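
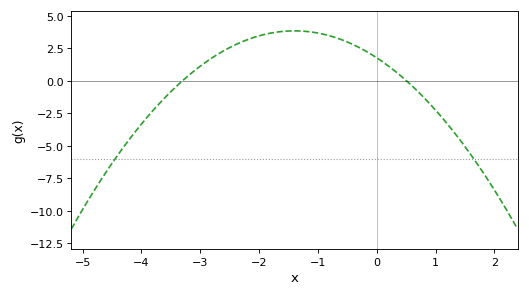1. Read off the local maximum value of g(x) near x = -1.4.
3.8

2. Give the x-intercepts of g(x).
-3.4, 0.6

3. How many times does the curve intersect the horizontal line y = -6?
2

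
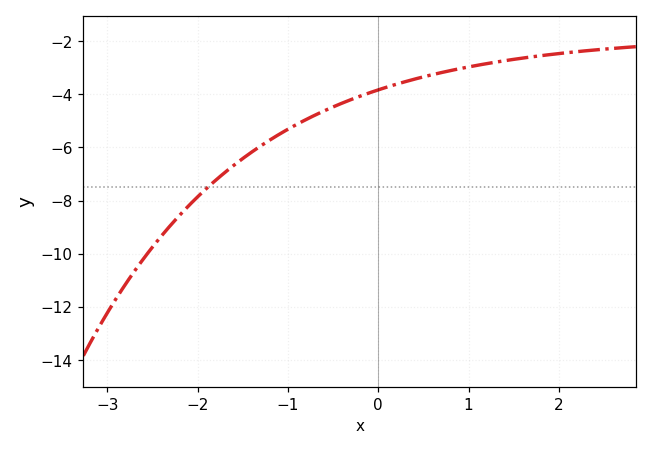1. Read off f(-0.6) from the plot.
-4.62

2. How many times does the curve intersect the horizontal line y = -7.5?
1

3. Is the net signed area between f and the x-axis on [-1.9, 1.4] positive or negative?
negative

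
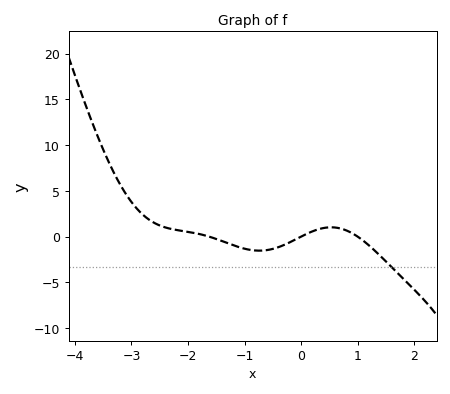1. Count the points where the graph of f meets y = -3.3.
1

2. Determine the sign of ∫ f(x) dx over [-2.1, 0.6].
negative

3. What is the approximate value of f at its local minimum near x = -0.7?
-1.5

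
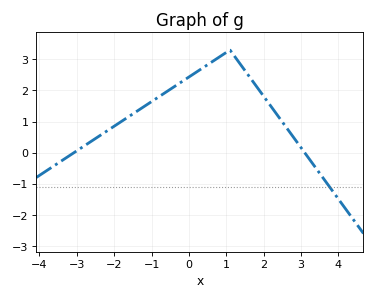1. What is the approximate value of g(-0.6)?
1.96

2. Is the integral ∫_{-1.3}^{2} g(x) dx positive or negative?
positive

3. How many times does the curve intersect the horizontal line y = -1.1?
1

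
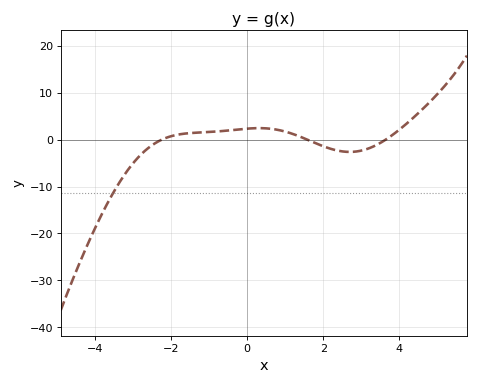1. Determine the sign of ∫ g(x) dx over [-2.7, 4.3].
positive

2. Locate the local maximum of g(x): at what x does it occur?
0.4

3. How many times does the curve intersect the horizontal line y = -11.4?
1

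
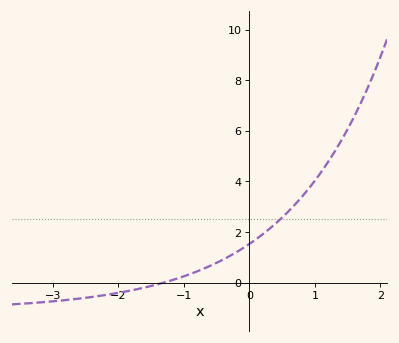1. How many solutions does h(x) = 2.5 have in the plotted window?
1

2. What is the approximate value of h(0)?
1.6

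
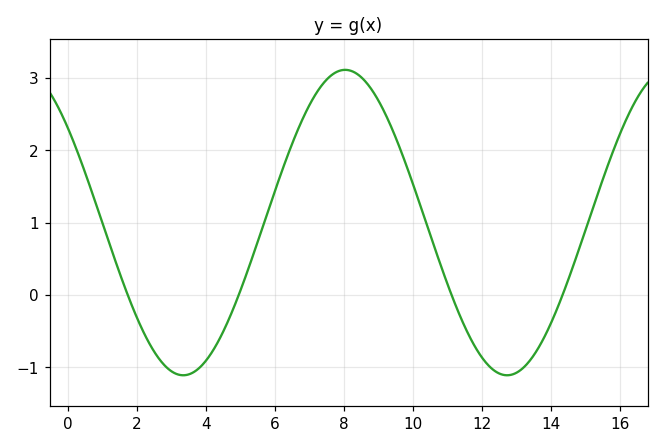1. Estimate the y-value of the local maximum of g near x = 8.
3.11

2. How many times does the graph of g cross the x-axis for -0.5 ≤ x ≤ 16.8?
4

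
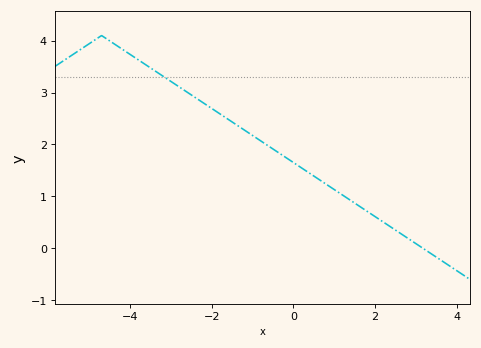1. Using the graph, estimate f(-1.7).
2.5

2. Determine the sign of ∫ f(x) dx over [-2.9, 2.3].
positive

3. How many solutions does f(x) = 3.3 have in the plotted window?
1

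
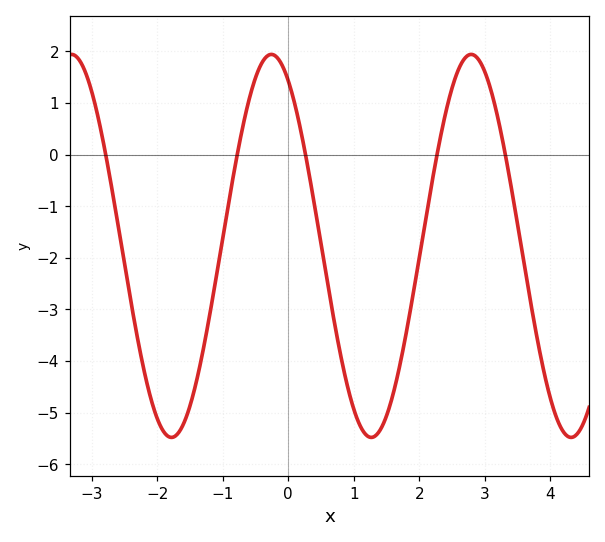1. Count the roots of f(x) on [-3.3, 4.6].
5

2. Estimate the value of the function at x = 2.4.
0.8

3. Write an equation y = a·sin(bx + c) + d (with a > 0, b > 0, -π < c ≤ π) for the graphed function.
y = 3.71sin(2.1x + 2.1) - 1.77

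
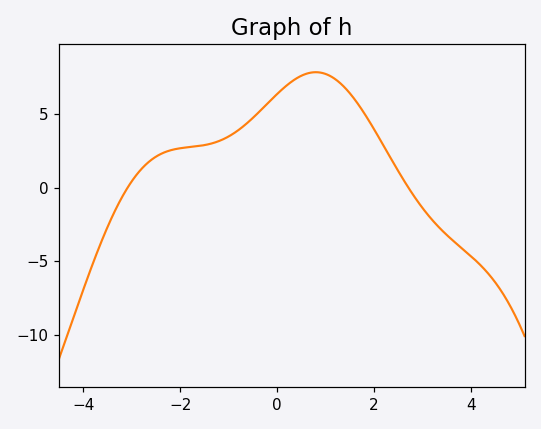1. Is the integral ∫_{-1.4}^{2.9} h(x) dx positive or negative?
positive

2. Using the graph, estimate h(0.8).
7.84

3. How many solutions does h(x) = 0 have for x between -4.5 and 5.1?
2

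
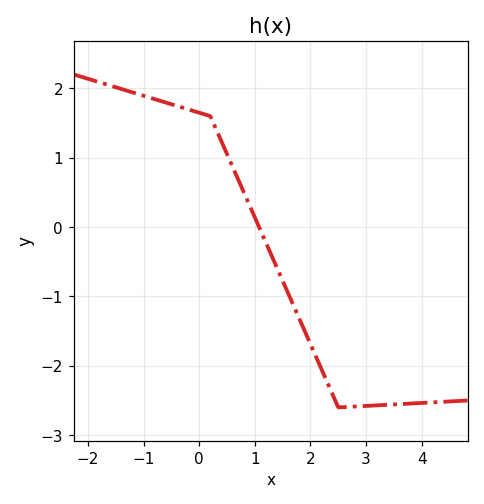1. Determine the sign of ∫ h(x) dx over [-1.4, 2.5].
positive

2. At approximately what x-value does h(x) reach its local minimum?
2.5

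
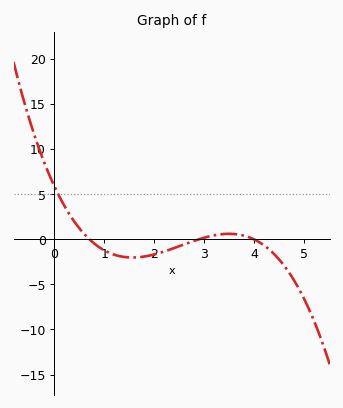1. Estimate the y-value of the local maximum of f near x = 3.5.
0.5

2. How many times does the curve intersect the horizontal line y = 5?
1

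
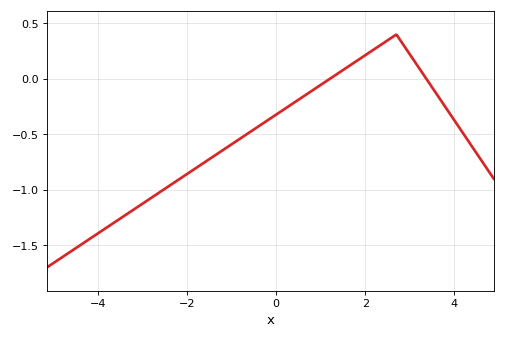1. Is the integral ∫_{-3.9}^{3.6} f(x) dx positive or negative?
negative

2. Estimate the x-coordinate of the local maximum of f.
2.6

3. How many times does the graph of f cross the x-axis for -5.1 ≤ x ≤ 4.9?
2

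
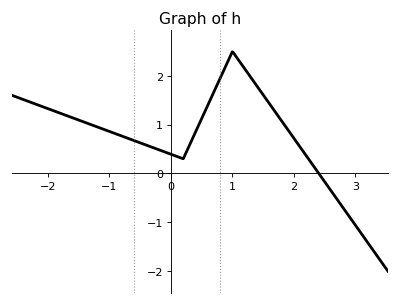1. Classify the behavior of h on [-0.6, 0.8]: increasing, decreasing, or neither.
neither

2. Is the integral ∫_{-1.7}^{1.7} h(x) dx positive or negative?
positive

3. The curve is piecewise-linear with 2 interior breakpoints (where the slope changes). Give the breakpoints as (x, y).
(0.2, 0.3); (1, 2.5)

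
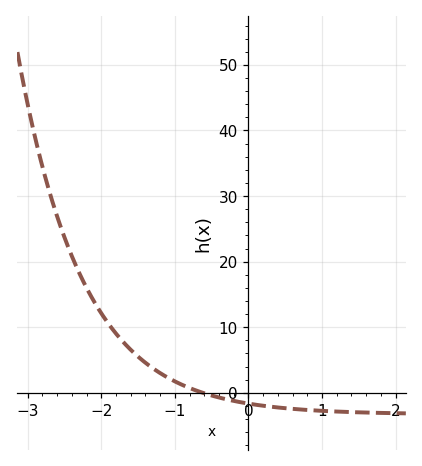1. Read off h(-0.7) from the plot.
0.302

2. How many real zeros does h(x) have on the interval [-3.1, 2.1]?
1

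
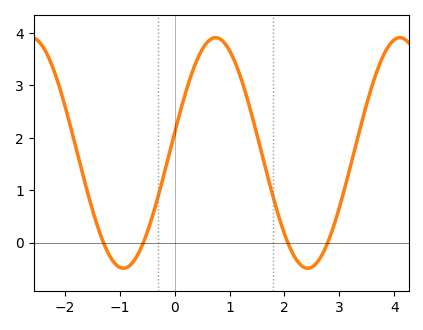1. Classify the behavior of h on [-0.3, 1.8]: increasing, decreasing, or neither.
neither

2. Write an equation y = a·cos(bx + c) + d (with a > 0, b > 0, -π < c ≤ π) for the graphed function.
y = 2.2cos(1.87x - 1.39) + 1.71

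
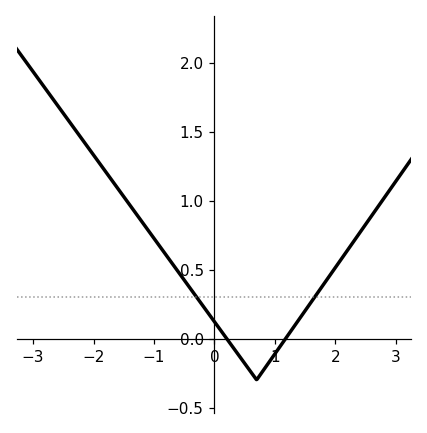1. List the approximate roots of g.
0.203, 1.18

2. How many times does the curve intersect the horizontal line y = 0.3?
2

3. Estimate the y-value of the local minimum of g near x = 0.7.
-0.299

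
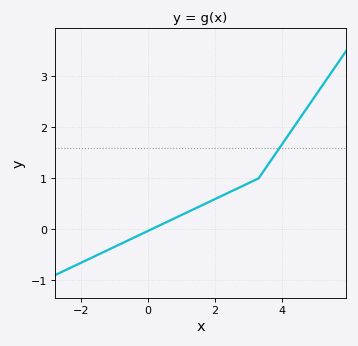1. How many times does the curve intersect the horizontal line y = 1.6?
1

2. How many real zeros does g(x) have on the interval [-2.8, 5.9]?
1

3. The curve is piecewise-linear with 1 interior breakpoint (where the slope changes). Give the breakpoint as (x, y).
(3.3, 1)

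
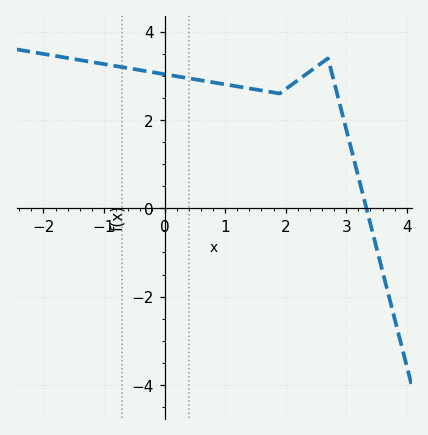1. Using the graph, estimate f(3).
1.8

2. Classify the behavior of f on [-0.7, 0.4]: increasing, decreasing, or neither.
decreasing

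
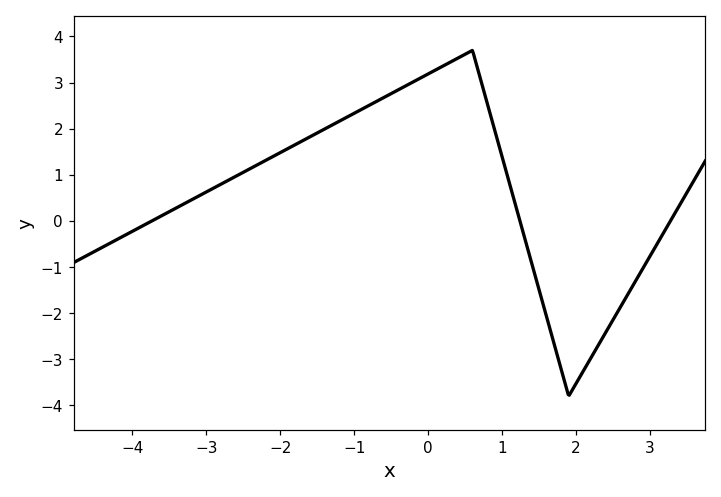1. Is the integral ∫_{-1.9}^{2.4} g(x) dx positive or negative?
positive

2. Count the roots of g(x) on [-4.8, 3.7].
3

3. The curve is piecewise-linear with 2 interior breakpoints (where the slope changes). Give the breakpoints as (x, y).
(0.6, 3.7); (1.9, -3.8)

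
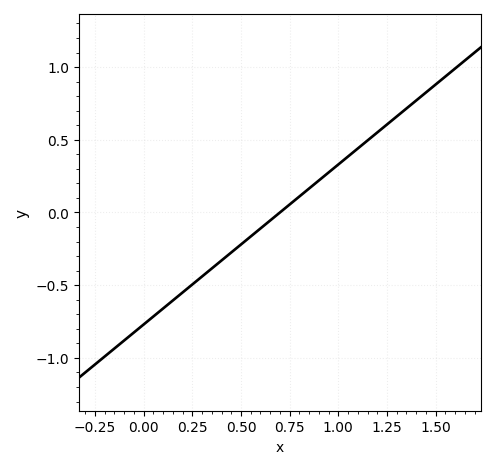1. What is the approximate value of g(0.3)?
-0.44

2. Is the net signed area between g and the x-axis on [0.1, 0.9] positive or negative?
negative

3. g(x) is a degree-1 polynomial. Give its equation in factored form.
y = 1.1(x - 0.7)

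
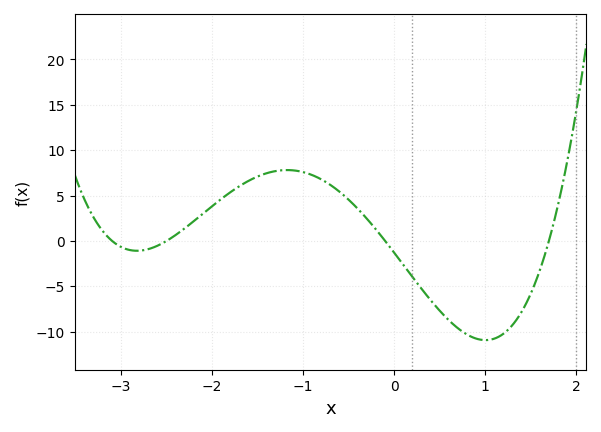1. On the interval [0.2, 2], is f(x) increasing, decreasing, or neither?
neither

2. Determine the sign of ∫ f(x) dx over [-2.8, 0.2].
positive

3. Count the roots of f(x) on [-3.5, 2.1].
4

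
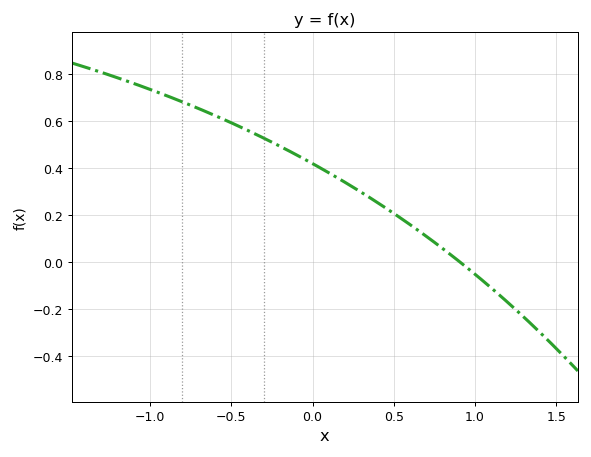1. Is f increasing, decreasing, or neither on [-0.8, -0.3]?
decreasing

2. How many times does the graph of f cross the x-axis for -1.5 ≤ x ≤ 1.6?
1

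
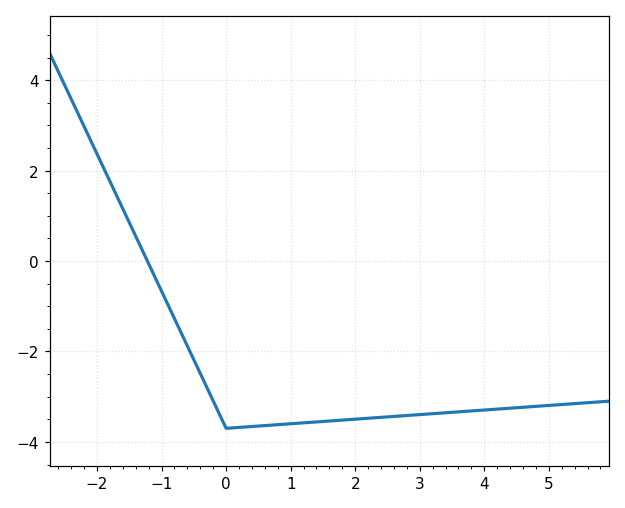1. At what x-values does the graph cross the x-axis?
-1.22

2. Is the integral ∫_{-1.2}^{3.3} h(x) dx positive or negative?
negative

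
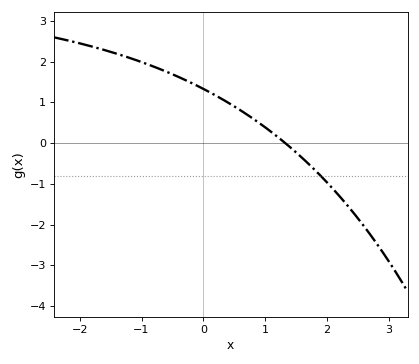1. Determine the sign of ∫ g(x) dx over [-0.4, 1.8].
positive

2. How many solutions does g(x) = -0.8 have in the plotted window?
1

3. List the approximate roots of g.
1.32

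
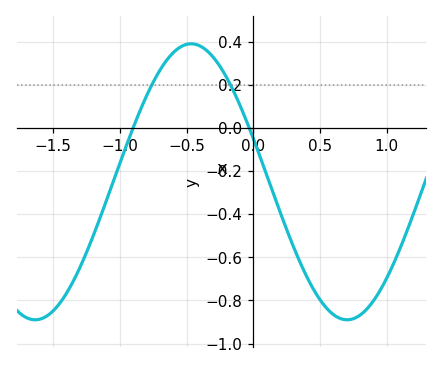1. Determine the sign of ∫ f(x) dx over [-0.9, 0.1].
positive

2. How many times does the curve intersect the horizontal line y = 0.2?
2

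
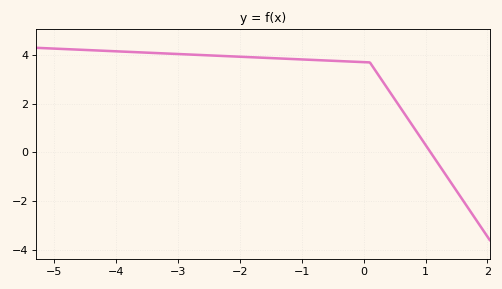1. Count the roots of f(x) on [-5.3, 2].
1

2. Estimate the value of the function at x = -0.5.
3.8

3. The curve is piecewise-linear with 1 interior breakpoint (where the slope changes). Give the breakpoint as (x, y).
(0.1, 3.7)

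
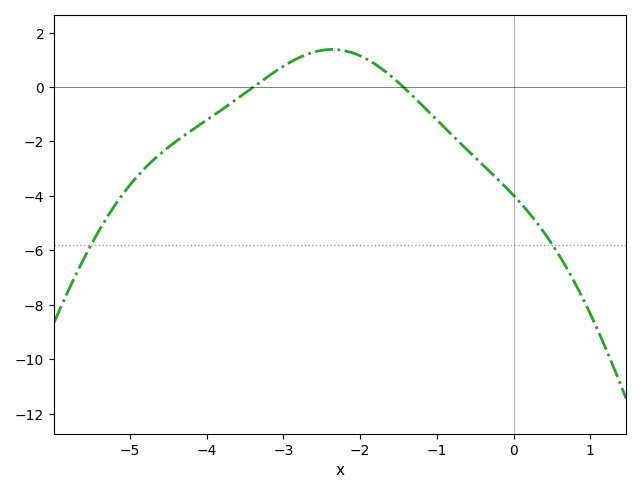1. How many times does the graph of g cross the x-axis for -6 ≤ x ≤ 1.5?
2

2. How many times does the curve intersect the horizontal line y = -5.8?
2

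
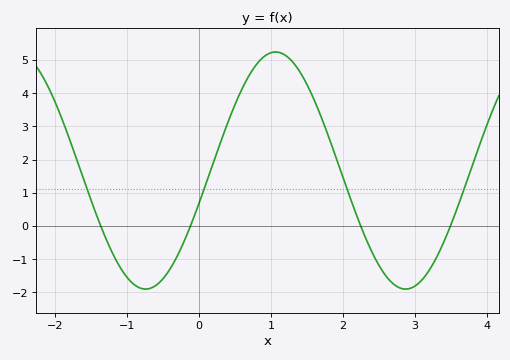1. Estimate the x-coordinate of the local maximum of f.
1.1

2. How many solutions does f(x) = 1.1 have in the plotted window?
4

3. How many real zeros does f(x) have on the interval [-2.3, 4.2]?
4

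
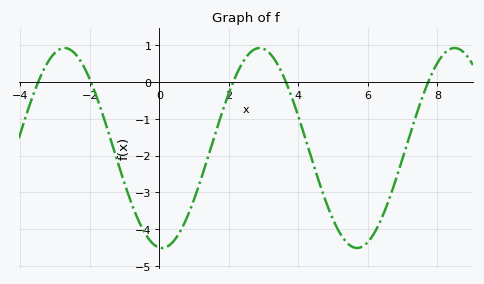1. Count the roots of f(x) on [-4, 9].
5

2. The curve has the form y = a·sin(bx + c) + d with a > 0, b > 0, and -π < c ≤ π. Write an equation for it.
y = 2.72sin(1.12x - 1.66) - 1.79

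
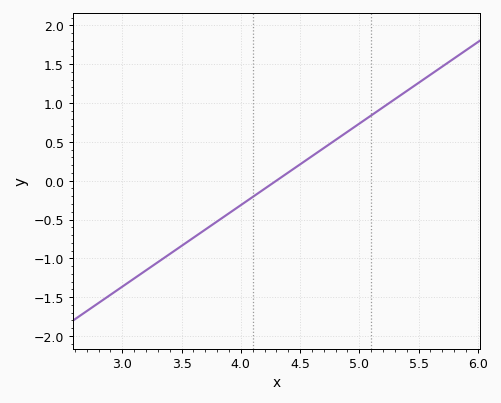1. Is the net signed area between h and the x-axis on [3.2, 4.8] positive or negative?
negative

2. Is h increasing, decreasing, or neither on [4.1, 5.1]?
increasing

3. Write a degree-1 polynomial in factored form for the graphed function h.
y = 1.05(x - 4.3)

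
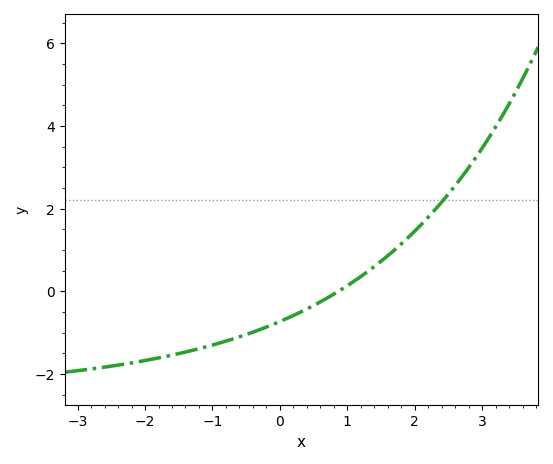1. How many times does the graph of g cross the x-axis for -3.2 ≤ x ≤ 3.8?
1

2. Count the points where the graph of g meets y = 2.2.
1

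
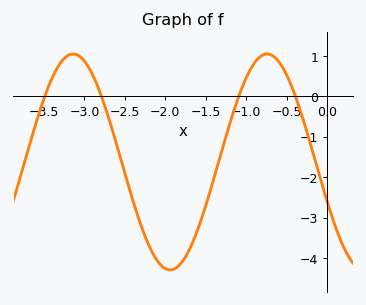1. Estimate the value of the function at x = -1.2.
-0.658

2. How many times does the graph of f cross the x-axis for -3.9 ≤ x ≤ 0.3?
4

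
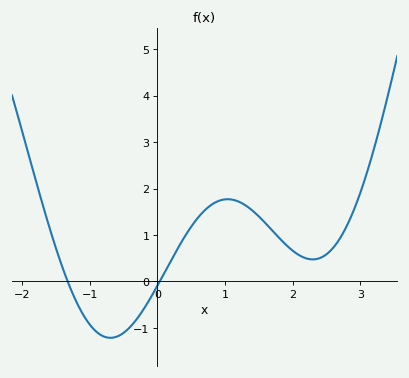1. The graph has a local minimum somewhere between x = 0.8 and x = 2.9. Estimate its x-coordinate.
2.3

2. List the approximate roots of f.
-1.3, 0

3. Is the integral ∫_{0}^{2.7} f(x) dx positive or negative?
positive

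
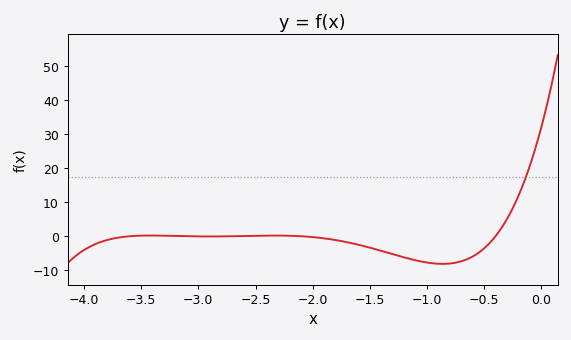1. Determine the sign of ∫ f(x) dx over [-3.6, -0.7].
negative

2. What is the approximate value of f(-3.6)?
0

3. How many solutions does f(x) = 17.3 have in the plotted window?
1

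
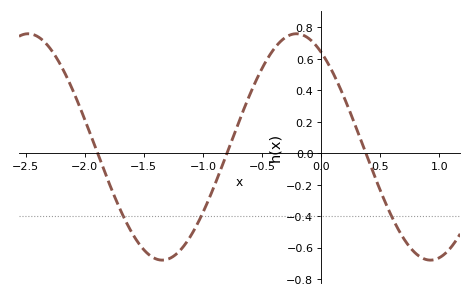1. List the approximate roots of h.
-1.89, -0.797, 0.377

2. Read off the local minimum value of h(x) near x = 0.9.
-0.68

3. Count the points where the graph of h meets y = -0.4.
3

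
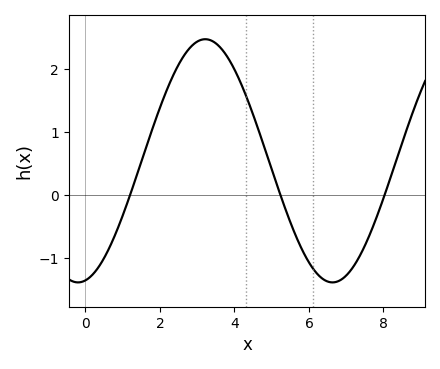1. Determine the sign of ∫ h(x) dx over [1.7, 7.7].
positive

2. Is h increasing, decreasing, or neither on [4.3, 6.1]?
decreasing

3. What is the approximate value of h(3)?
2.44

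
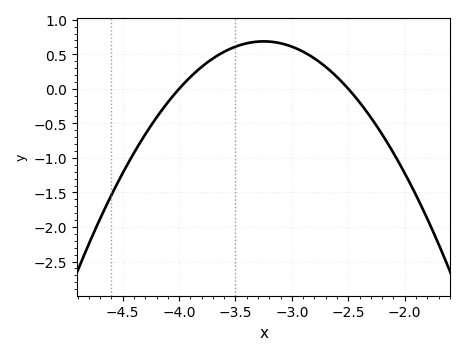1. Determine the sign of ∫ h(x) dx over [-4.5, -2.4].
positive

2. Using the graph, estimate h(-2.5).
0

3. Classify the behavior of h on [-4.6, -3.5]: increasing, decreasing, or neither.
increasing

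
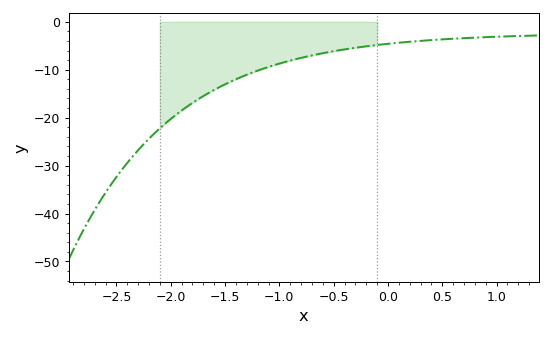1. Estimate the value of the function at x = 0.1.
-4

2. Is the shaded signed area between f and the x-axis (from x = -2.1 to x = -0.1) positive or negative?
negative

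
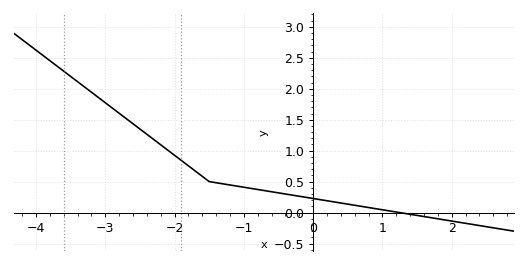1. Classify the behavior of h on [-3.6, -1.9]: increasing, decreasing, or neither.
decreasing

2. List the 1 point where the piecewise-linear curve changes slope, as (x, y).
(-1.5, 0.5)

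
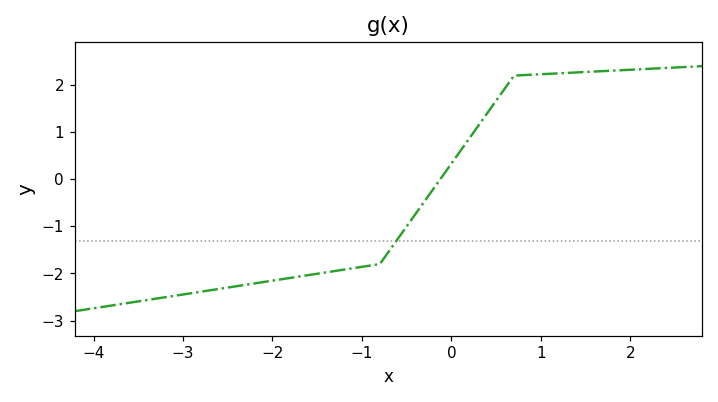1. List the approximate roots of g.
-0.1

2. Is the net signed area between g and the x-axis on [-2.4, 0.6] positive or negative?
negative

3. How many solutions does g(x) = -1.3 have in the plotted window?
1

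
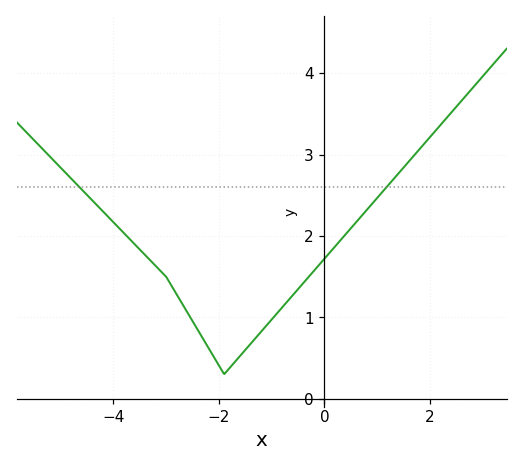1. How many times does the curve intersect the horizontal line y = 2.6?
2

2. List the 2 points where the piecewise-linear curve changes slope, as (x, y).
(-3, 1.5); (-1.9, 0.3)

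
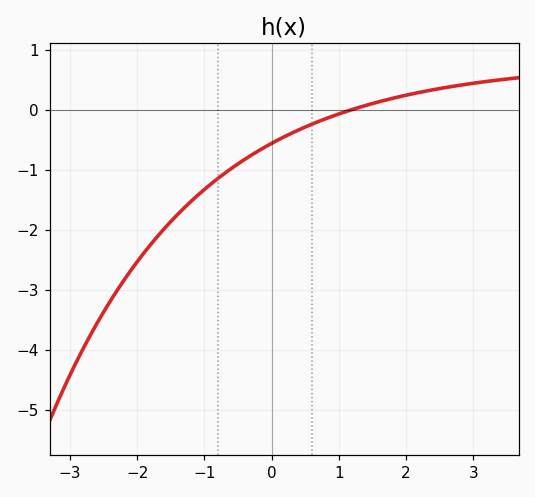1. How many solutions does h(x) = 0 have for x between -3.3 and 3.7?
1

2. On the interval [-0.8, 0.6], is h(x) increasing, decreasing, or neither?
increasing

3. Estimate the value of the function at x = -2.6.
-3.6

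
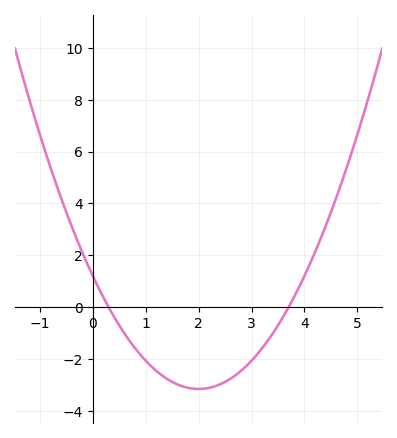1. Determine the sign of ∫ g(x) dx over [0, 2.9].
negative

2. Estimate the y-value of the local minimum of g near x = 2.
-3.15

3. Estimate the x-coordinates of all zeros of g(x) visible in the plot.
0.3, 3.7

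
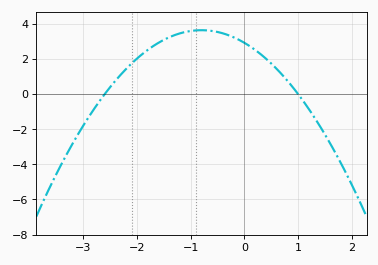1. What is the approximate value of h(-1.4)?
3.23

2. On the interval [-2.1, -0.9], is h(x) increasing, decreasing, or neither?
increasing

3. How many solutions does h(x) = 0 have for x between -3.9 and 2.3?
2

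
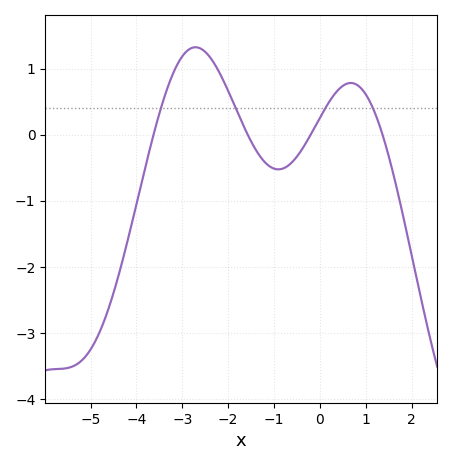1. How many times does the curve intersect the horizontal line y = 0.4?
4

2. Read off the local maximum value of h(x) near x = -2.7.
1.3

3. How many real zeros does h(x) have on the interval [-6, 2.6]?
4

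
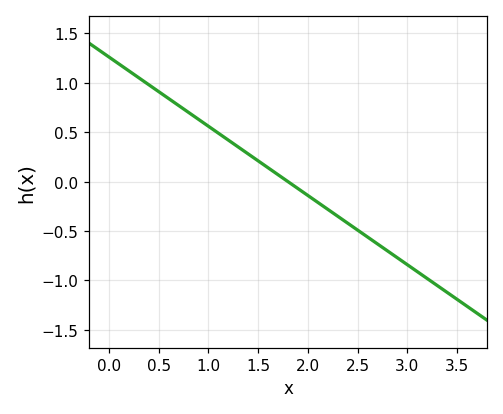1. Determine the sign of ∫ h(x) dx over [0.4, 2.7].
positive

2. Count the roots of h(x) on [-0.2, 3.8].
1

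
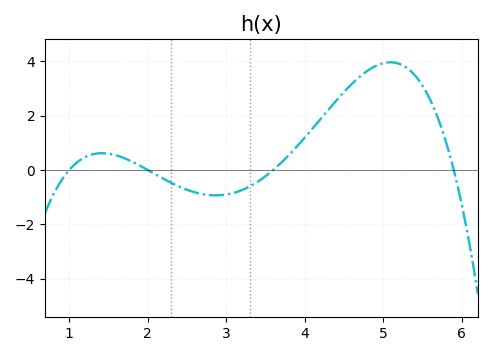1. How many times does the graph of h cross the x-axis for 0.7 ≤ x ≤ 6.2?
4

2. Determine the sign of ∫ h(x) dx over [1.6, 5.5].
positive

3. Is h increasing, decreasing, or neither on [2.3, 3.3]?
neither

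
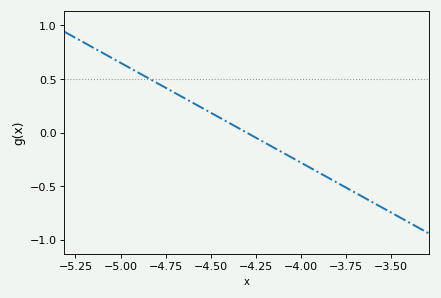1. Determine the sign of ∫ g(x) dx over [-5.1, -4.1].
positive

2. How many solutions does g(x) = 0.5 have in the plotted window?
1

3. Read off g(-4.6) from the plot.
0.3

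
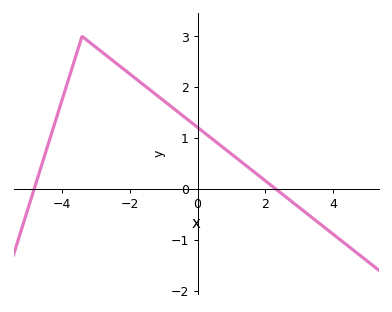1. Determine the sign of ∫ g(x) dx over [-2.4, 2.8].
positive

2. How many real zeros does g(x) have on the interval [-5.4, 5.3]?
2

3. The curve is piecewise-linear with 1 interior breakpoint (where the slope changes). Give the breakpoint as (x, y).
(-3.4, 3)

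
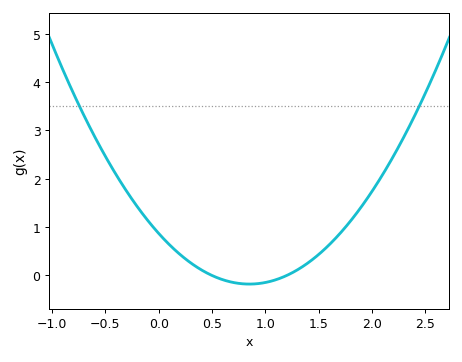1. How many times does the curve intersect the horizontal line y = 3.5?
2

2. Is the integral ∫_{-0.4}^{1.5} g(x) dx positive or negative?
positive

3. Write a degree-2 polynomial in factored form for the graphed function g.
y = 1.45(x - 0.5)(x - 1.2)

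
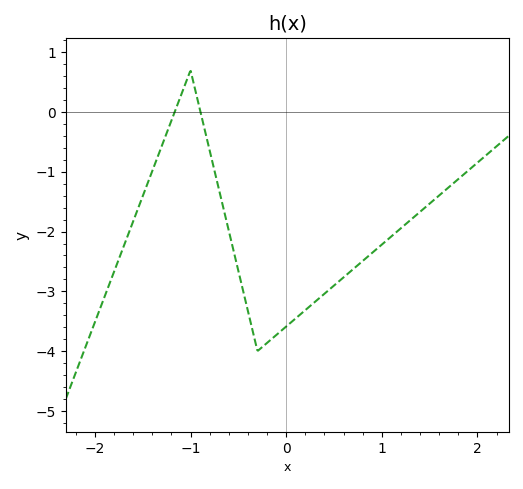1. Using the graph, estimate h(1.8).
-1.1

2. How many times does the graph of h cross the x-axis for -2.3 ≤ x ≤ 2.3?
2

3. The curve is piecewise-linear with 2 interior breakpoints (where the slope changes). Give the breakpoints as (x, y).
(-1, 0.7); (-0.3, -4)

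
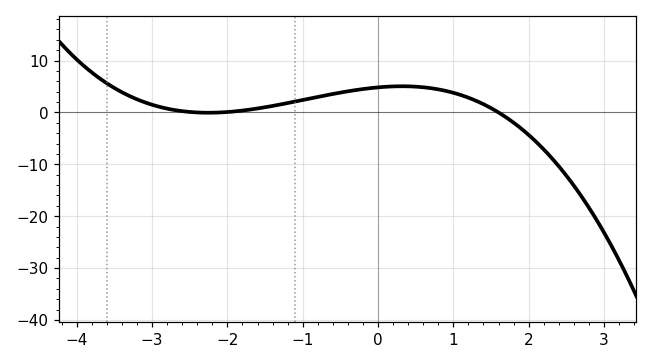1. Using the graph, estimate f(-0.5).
4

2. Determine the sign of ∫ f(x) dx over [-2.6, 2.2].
positive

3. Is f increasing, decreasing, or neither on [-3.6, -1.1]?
neither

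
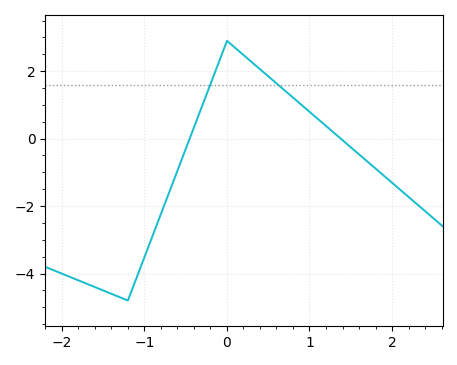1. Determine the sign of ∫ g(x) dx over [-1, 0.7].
positive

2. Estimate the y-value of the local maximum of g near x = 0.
2.9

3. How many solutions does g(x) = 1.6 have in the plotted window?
2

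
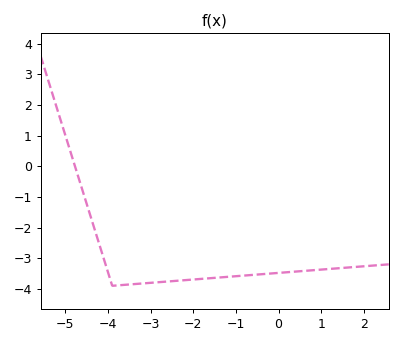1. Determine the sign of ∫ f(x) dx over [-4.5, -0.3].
negative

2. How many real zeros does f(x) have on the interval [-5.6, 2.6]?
1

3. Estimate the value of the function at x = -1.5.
-3.64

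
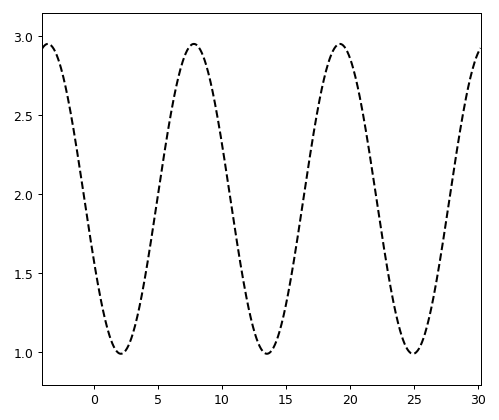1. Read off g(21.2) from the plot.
2.45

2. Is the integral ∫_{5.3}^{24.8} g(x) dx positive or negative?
positive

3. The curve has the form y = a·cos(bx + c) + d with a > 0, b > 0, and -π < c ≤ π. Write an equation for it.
y = 0.98cos(0.55x + 2) + 1.97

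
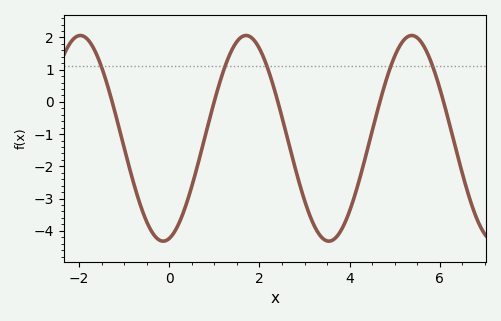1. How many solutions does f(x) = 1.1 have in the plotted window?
5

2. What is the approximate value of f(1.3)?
1.34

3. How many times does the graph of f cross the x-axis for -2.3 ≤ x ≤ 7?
5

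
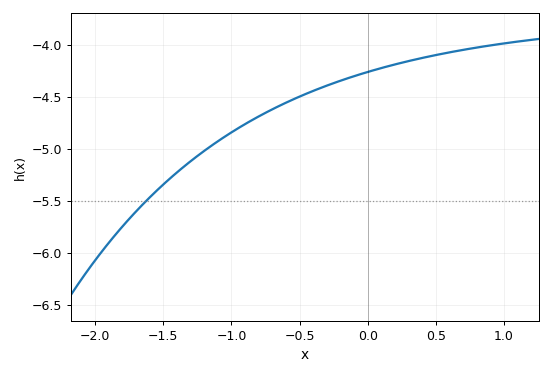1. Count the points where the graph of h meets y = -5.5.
1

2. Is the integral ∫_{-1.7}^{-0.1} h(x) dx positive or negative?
negative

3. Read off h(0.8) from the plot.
-4.05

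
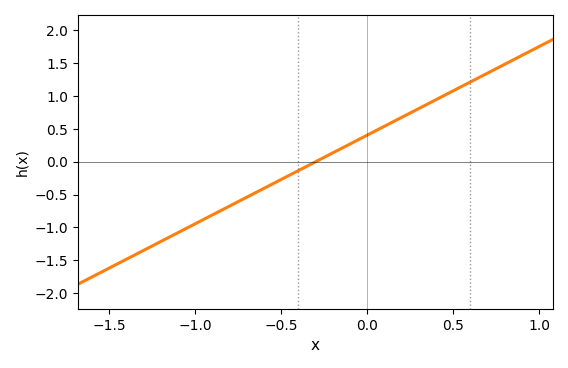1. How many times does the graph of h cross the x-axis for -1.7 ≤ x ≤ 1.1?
1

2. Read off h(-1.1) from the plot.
-1.1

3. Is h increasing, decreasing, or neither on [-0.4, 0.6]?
increasing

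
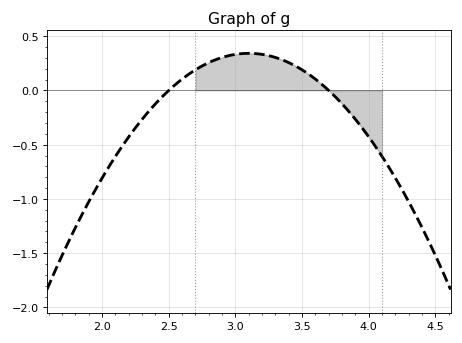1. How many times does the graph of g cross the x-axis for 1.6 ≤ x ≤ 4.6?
2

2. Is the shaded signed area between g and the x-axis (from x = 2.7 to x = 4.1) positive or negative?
positive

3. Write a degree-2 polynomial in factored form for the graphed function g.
y = -0.95(x - 2.5)(x - 3.7)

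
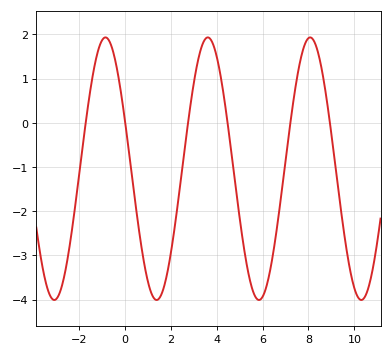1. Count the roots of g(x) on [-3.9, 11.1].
6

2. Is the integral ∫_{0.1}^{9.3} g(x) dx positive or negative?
negative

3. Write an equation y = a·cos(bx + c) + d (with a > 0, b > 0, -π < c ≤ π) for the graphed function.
y = 2.97cos(1.4x + 1.2) - 1.04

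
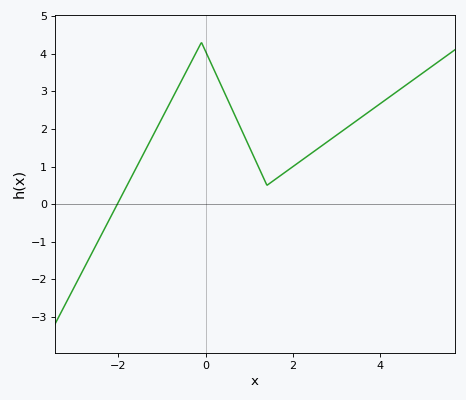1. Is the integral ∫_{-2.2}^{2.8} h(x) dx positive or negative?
positive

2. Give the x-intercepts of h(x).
-2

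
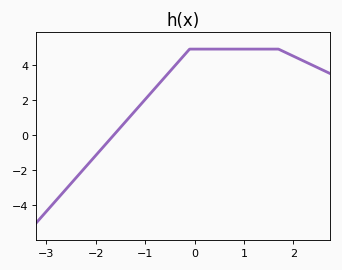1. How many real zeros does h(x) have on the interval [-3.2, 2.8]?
1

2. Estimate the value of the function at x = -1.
2.03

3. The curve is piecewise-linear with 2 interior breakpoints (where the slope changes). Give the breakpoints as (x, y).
(-0.1, 4.9); (1.7, 4.9)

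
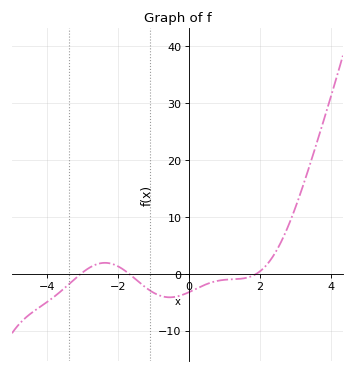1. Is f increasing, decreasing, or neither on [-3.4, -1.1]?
neither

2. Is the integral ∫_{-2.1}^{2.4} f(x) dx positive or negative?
negative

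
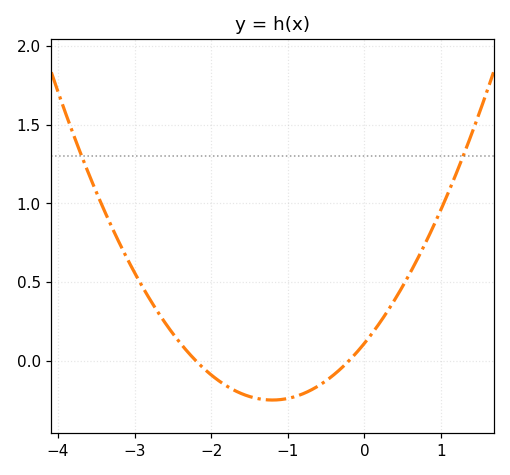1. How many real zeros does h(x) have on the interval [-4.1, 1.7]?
2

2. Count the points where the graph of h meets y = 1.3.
2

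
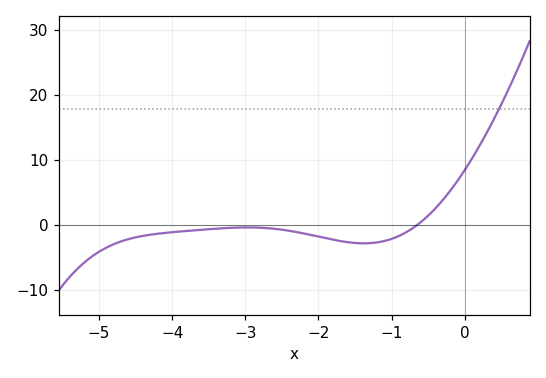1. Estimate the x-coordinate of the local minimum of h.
-1.38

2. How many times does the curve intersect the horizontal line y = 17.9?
1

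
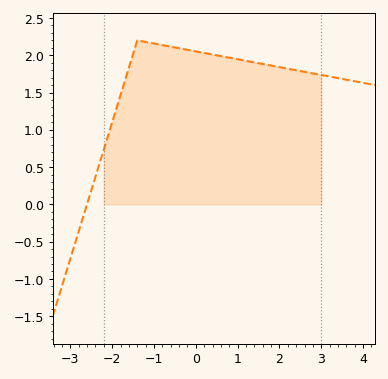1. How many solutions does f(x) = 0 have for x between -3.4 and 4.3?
1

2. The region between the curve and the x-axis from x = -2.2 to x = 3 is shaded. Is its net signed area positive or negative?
positive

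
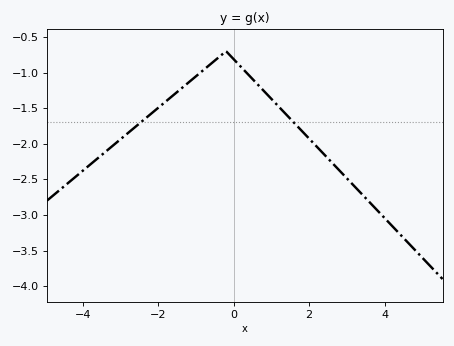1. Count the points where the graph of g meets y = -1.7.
2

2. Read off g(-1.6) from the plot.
-1.3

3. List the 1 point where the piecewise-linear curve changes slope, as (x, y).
(-0.2, -0.7)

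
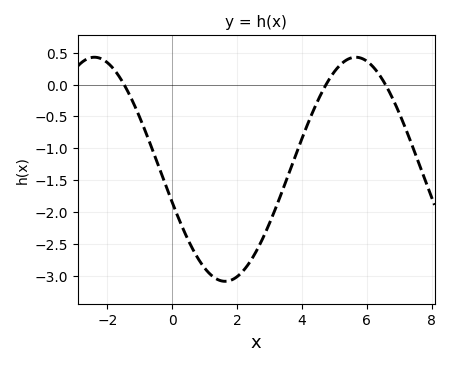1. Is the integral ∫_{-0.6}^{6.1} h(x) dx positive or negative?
negative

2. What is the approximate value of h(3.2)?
-1.95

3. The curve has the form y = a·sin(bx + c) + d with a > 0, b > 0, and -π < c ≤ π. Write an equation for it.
y = 1.76sin(0.78x - 2.8) - 1.33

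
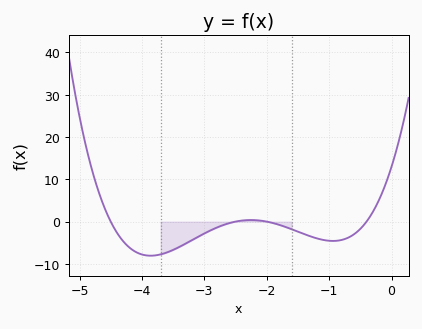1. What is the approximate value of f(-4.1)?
-7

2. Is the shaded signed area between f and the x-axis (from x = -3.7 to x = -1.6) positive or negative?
negative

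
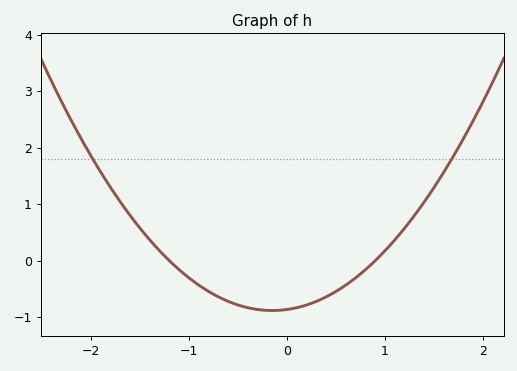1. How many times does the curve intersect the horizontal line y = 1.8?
2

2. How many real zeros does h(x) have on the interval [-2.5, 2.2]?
2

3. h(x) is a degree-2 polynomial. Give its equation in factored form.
y = 0.8(x + 1.2)(x - 0.9)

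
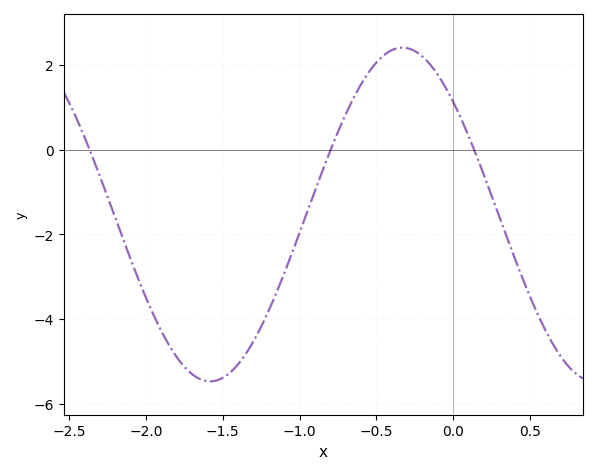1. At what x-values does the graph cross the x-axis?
-2.37, -0.797, 0.137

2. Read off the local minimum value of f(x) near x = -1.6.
-5.47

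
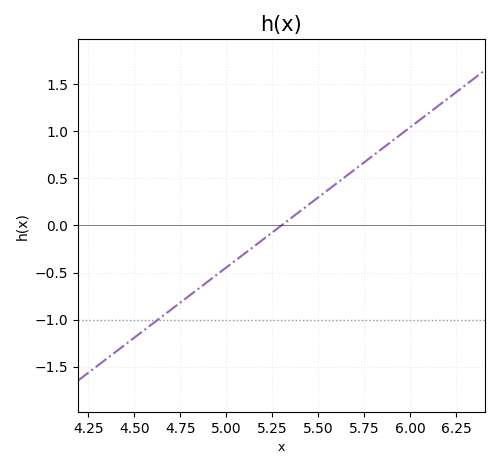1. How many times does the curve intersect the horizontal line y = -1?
1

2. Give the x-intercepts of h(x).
5.3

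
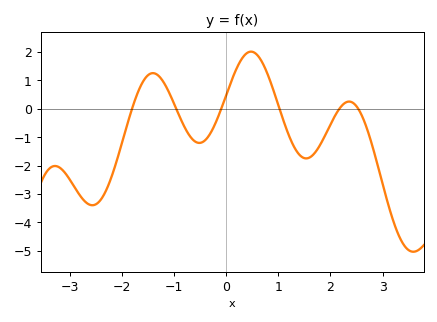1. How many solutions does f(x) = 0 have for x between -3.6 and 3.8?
6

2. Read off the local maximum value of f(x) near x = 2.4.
0.252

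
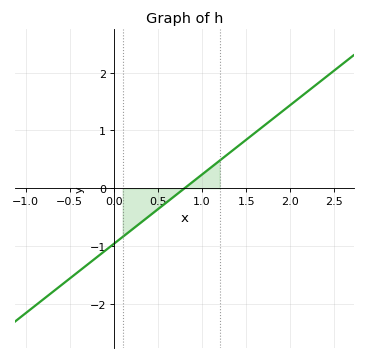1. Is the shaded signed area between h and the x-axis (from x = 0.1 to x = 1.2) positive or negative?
negative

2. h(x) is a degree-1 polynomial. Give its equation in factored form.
y = 1.2(x - 0.8)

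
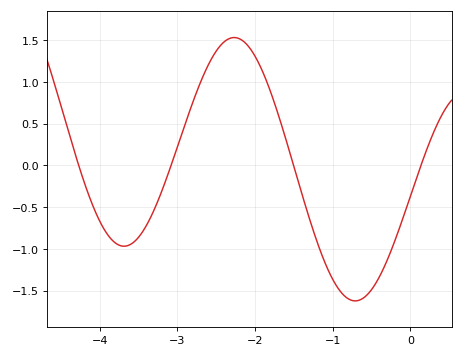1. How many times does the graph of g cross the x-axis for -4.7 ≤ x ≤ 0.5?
4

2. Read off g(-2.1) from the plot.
1.45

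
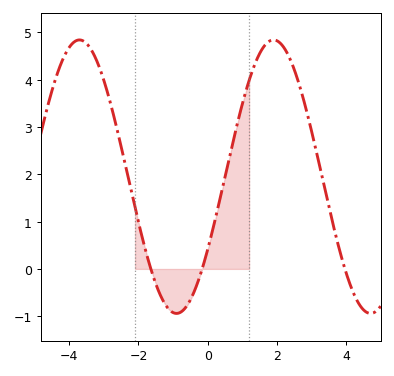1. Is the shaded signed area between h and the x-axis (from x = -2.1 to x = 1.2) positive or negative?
positive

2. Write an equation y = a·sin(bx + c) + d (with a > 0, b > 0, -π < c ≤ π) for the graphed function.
y = 2.89sin(1.1x - 0.56) + 1.95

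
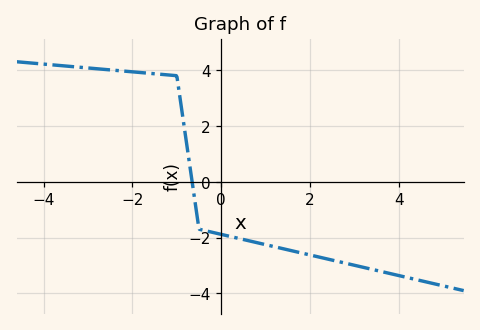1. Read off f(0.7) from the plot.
-2.2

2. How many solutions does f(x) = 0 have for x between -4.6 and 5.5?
1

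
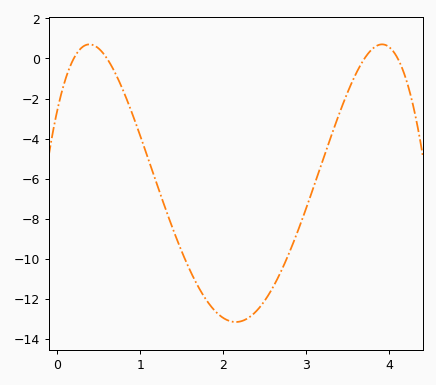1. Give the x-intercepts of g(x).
0.2, 0.6, 3.7, 4.1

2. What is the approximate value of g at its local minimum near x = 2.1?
-13.2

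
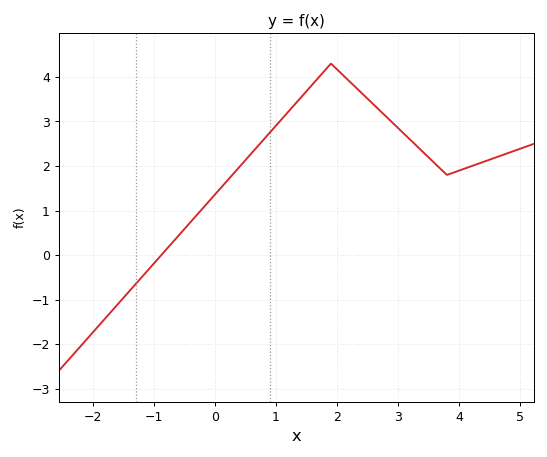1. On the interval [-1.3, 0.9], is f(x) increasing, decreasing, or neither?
increasing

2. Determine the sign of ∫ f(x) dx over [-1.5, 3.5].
positive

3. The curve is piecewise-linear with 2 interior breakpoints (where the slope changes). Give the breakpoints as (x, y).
(1.9, 4.3); (3.8, 1.8)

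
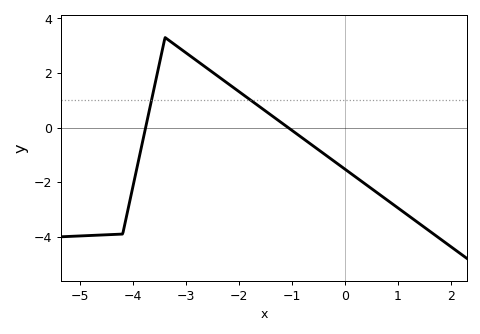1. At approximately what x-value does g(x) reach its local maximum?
-3.4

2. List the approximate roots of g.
-3.77, -1.07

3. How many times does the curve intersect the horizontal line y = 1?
2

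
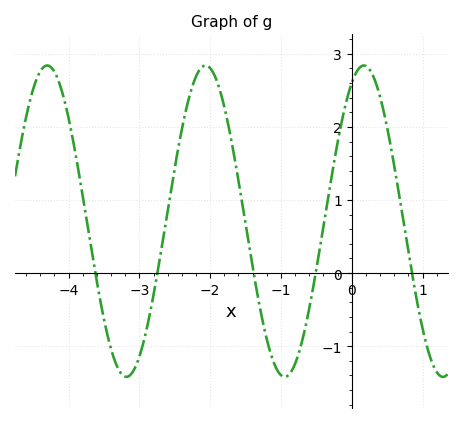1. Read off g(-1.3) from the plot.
-0.5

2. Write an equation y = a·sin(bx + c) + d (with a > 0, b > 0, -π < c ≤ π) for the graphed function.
y = 2.13sin(2.8x + 1.1) + 0.71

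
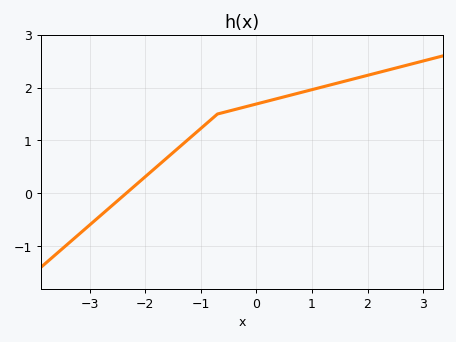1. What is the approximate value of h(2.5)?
2.37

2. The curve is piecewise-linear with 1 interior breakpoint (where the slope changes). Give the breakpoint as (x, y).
(-0.7, 1.5)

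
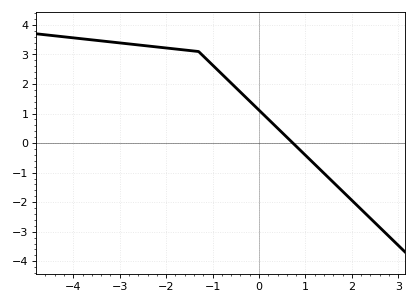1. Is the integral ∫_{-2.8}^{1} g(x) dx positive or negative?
positive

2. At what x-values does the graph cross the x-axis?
0.731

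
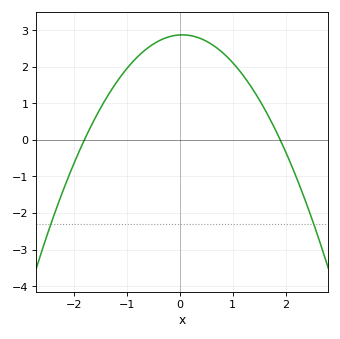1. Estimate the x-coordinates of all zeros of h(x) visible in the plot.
-1.8, 1.9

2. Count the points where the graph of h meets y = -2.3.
2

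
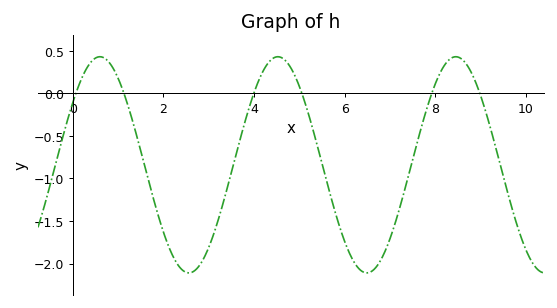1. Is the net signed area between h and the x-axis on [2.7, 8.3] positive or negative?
negative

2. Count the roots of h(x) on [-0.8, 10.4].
6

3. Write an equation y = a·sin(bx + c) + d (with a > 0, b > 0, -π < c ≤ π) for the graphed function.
y = 1.27sin(1.6x + 0.612) - 0.84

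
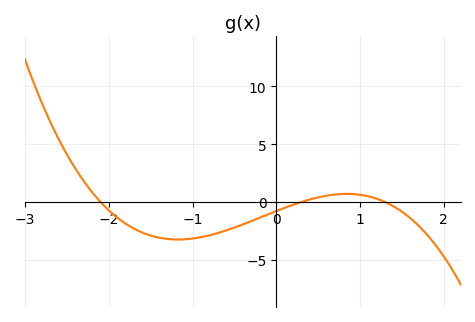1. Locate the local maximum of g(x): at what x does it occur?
0.8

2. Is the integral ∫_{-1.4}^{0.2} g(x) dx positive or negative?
negative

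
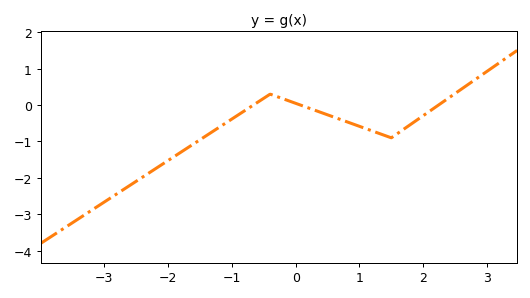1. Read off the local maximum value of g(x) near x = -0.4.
0.299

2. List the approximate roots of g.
-0.663, 0.075, 2.24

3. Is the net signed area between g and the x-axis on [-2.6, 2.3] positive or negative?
negative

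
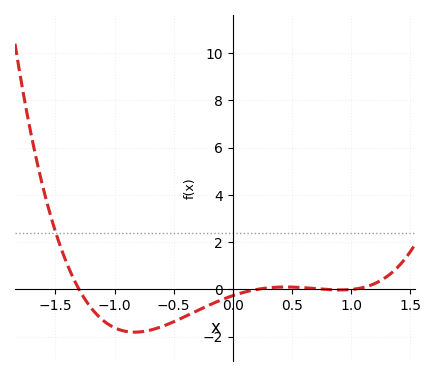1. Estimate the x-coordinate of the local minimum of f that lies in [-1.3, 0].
-0.85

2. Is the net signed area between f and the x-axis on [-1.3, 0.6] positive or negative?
negative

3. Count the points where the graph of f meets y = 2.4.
1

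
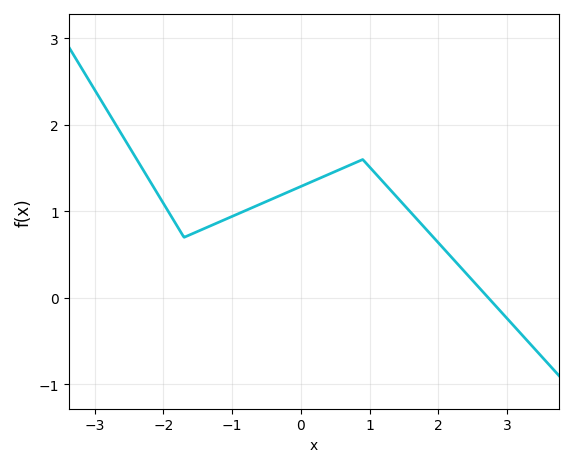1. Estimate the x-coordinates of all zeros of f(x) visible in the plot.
2.73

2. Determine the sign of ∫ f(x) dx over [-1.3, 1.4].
positive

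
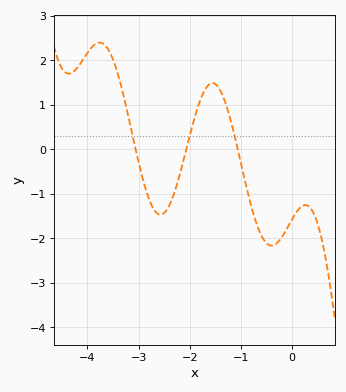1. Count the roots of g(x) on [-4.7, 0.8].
3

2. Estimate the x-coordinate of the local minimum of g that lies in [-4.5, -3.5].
-4.36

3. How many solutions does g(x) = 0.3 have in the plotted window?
3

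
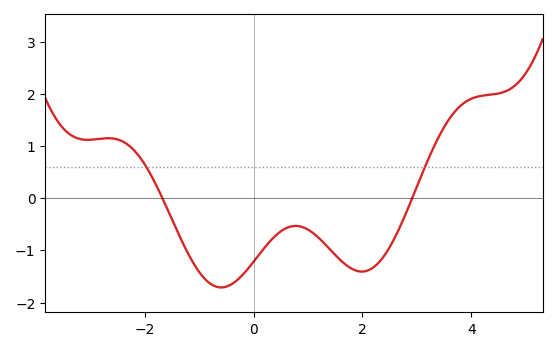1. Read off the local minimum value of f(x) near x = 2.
-1.41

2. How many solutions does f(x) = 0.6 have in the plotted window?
2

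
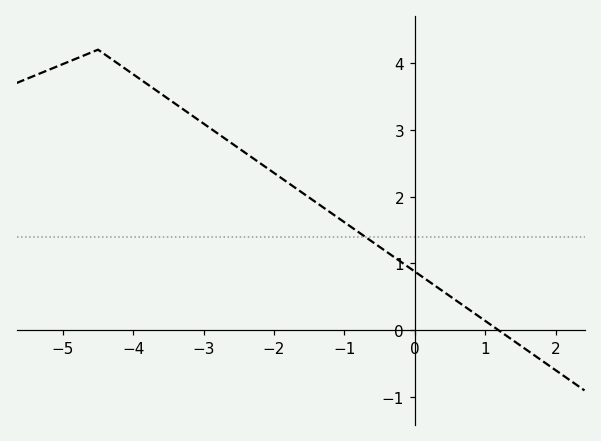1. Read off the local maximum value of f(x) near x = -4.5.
4.2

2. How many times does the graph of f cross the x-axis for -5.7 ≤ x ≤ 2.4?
1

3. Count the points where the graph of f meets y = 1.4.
1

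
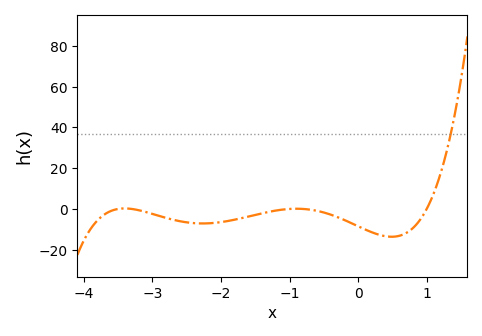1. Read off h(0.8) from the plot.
-10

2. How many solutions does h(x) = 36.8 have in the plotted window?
1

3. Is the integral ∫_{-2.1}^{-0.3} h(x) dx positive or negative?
negative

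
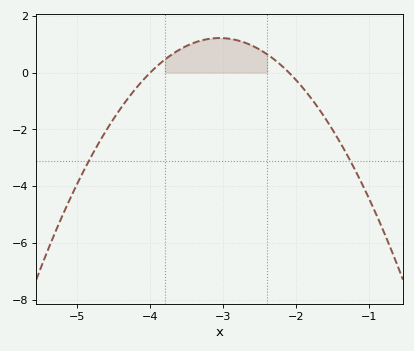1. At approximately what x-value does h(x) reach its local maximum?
-3.05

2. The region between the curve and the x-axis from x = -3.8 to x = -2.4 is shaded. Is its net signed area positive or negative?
positive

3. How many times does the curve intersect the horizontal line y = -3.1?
2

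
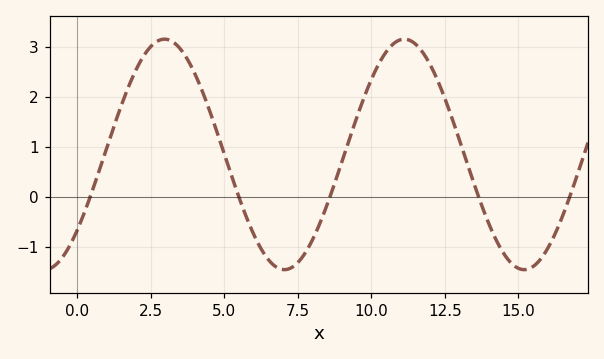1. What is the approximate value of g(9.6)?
1.74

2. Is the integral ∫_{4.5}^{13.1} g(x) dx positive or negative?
positive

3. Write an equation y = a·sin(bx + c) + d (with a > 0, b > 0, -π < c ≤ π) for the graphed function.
y = 2.3sin(0.77x - 0.712) + 0.85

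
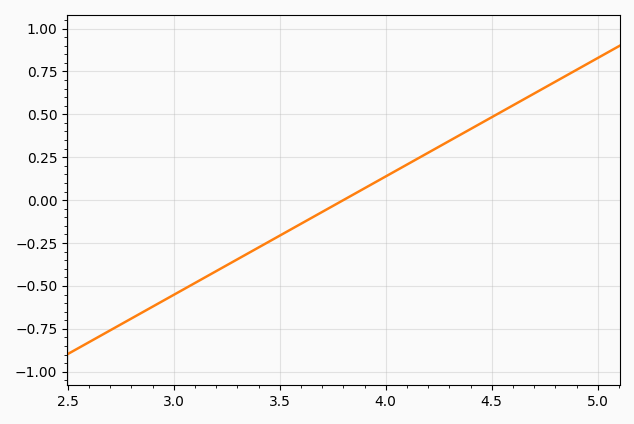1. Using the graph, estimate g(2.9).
-0.6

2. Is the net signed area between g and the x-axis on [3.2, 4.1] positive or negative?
negative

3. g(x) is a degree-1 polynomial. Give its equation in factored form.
y = 0.69(x - 3.8)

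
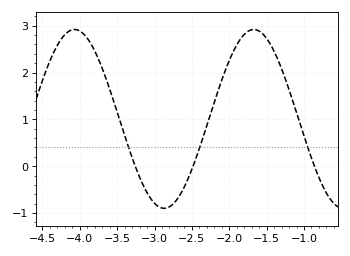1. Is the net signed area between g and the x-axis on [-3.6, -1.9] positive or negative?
positive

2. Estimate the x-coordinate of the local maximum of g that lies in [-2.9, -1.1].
-1.7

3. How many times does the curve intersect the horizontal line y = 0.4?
3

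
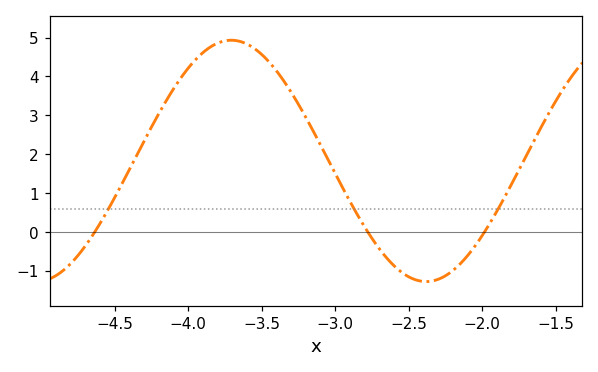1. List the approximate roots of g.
-4.64, -2.78, -1.98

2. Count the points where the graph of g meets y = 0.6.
3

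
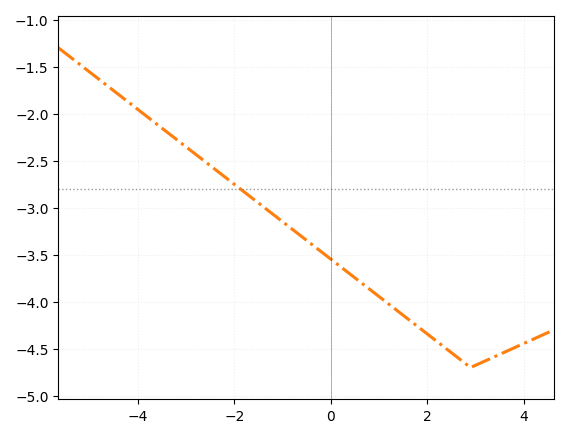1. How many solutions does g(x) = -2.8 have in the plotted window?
1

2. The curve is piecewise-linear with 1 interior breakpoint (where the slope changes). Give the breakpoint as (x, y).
(2.9, -4.7)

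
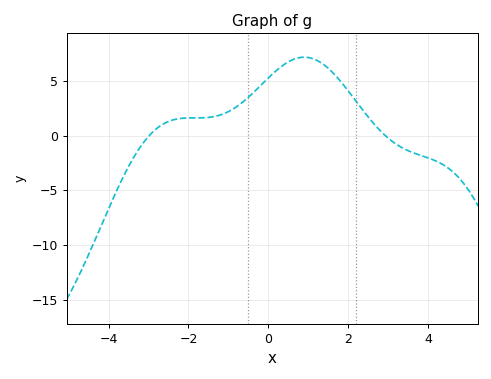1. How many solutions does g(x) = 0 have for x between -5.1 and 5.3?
2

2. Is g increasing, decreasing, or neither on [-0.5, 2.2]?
neither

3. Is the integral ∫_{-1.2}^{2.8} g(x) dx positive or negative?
positive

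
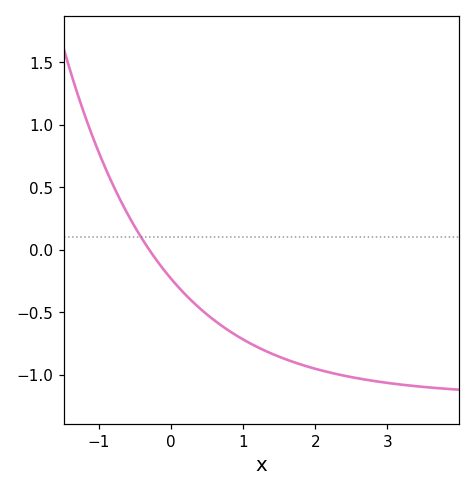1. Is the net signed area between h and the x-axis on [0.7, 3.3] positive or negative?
negative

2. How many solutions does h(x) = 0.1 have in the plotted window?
1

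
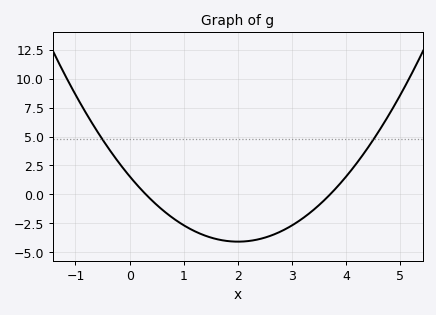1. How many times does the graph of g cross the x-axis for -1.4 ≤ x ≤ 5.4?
2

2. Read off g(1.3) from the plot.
-3.38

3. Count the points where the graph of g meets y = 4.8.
2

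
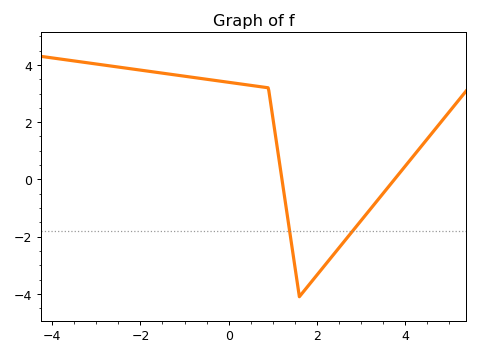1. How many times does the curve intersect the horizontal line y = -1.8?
2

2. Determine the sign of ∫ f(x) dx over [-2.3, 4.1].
positive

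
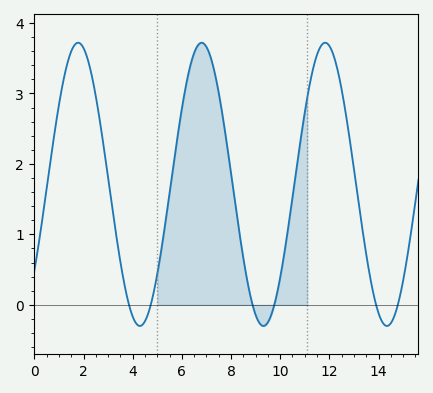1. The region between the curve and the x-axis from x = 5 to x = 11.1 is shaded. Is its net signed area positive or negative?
positive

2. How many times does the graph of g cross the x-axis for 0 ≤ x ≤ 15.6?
6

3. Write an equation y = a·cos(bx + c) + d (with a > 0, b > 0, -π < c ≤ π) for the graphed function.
y = 2.01cos(1.25x - 2.22) + 1.71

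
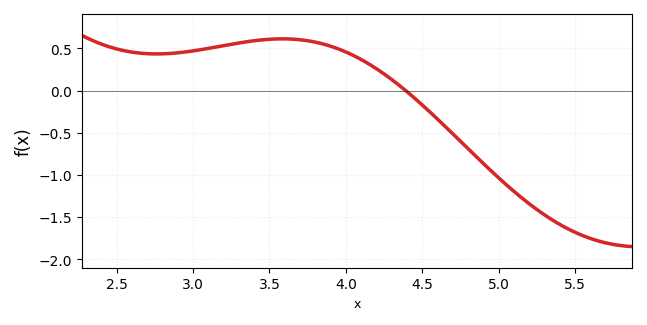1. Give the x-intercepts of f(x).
4.4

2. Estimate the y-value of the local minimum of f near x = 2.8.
0.45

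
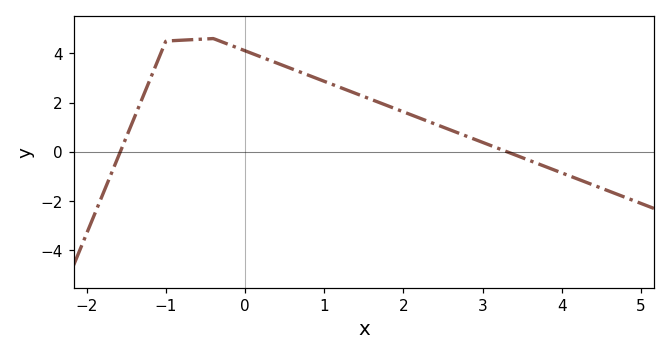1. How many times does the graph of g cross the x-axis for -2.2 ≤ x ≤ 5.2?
2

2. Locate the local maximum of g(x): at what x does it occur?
-0.402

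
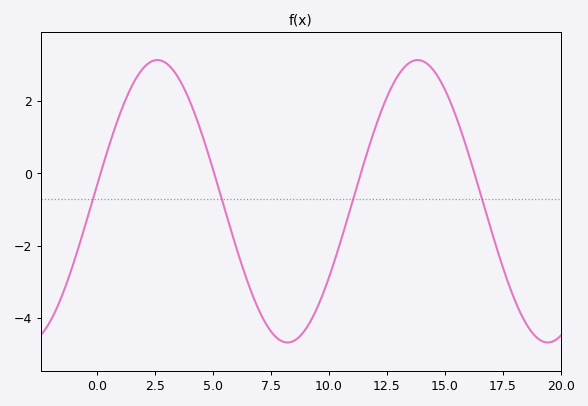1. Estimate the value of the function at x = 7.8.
-4.6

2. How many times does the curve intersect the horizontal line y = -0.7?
4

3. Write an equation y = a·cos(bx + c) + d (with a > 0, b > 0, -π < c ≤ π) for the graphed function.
y = 3.91cos(0.56x - 1.5) - 0.77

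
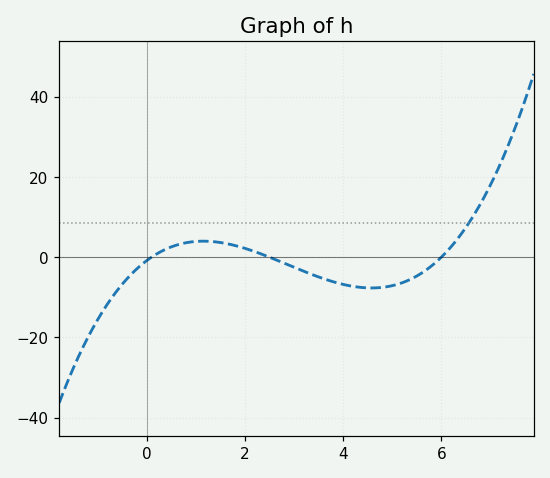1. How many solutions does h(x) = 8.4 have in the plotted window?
1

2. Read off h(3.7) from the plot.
-6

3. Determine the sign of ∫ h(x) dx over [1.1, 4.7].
negative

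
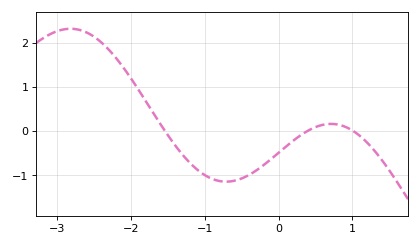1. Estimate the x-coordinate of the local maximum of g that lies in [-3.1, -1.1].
-2.8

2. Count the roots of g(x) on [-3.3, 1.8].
3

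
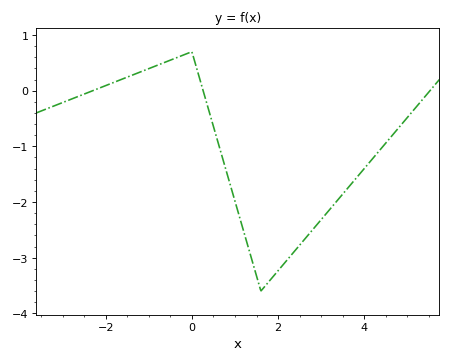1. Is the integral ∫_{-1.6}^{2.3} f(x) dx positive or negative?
negative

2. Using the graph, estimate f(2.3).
-3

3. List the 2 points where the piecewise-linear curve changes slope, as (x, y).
(0, 0.7); (1.6, -3.6)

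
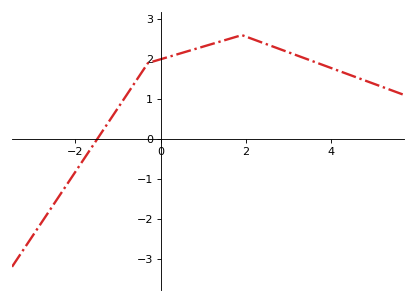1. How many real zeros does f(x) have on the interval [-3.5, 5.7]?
1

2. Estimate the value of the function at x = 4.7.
1.5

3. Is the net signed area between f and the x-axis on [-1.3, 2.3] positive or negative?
positive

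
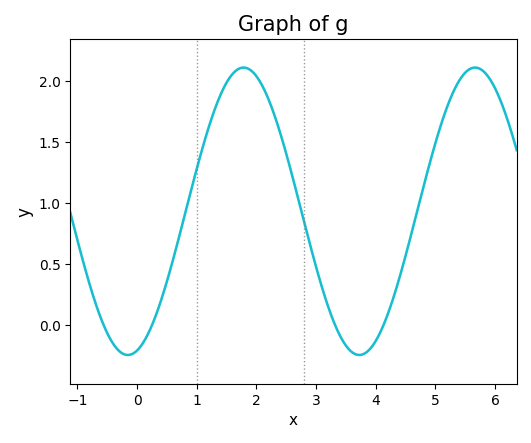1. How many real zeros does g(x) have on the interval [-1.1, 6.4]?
4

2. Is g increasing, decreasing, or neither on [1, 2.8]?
neither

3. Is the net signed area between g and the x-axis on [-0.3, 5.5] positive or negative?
positive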